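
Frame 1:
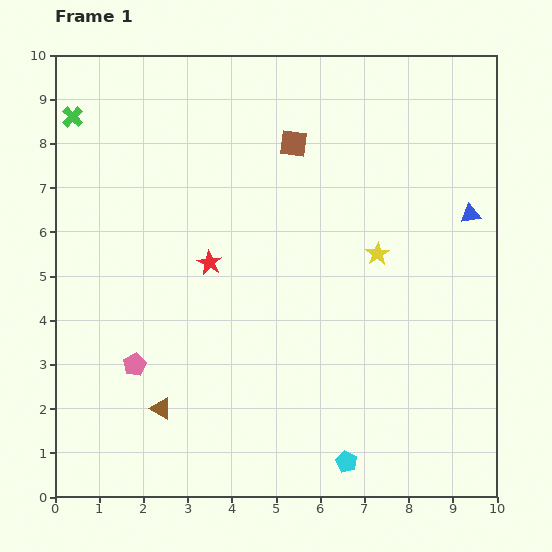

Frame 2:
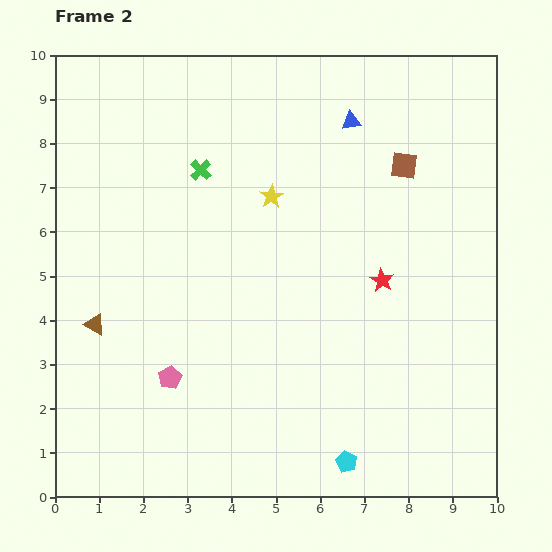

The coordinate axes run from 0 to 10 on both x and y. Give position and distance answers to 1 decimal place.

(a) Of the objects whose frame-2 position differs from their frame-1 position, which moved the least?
the pink pentagon

(moved 0.9)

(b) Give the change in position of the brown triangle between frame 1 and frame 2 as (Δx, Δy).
(-1.5, 1.9)

The brown triangle was at (2.4, 2.0) in frame 1 and (0.9, 3.9) in frame 2.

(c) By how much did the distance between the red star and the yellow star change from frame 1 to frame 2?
-0.7

Distance in frame 1: 3.8. Distance in frame 2: 3.1.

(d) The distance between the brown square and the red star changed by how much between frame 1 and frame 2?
-0.7

Distance in frame 1: 3.3. Distance in frame 2: 2.6.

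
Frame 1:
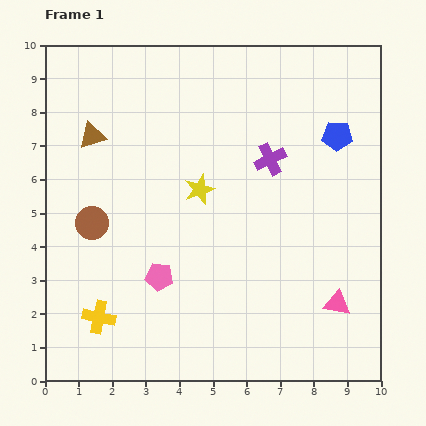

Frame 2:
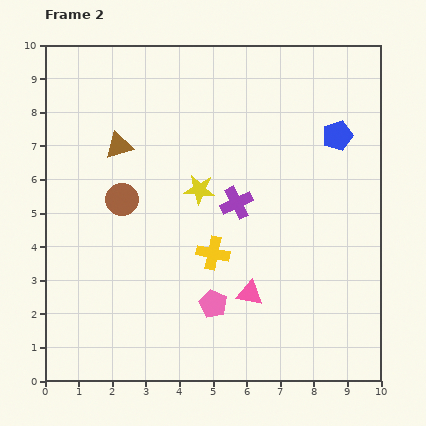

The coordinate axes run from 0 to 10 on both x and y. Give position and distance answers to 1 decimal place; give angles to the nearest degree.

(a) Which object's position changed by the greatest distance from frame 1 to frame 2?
the yellow cross

(moved 3.9; next 2.6)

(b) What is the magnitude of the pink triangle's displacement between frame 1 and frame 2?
2.6

The pink triangle moved from (8.7, 2.3) to (6.1, 2.6), a distance of √(2.6² + 0.3²) ≈ 2.6.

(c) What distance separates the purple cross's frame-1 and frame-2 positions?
1.6

The purple cross moved from (6.7, 6.6) to (5.7, 5.3), a distance of √(1.0² + 1.3²) ≈ 1.6.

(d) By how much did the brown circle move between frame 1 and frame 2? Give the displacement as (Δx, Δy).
(0.9, 0.7)

The brown circle was at (1.4, 4.7) in frame 1 and (2.3, 5.4) in frame 2.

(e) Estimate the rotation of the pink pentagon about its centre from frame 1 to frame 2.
19° clockwise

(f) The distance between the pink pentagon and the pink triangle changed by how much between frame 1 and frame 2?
-4.3

Distance in frame 1: 5.4. Distance in frame 2: 1.1.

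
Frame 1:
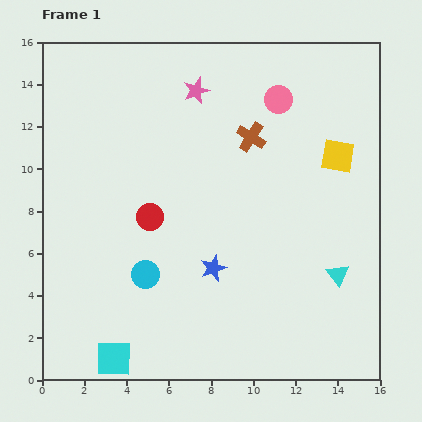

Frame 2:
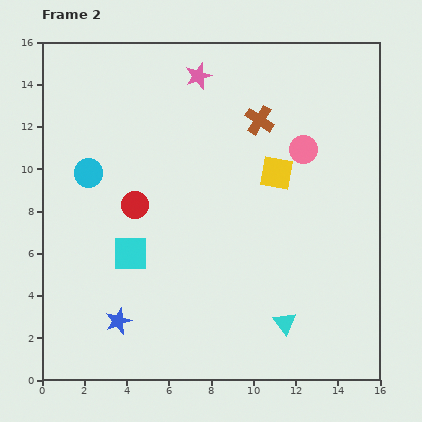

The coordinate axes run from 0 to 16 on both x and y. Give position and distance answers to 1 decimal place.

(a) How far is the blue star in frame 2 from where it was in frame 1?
5.1

The blue star moved from (8.1, 5.3) to (3.6, 2.8), a distance of √(4.5² + 2.5²) ≈ 5.1.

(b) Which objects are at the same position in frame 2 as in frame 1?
none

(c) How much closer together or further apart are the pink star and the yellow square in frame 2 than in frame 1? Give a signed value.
-1.5

Distance in frame 1: 7.4. Distance in frame 2: 5.9.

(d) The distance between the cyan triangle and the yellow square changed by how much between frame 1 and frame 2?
+1.5

Distance in frame 1: 5.6. Distance in frame 2: 7.1.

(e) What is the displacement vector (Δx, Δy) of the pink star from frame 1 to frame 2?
(0.1, 0.7)

The pink star was at (7.3, 13.7) in frame 1 and (7.4, 14.4) in frame 2.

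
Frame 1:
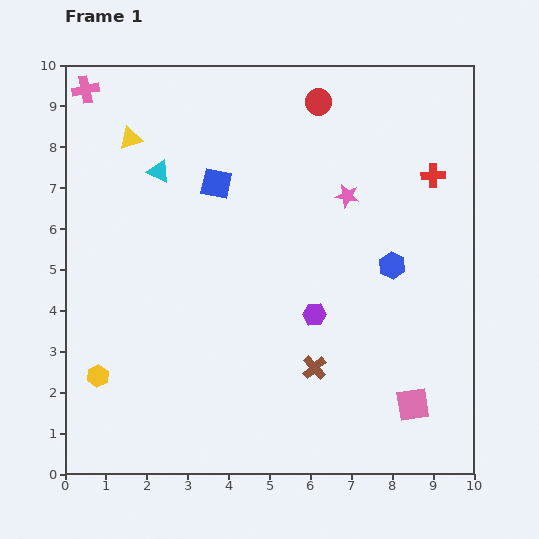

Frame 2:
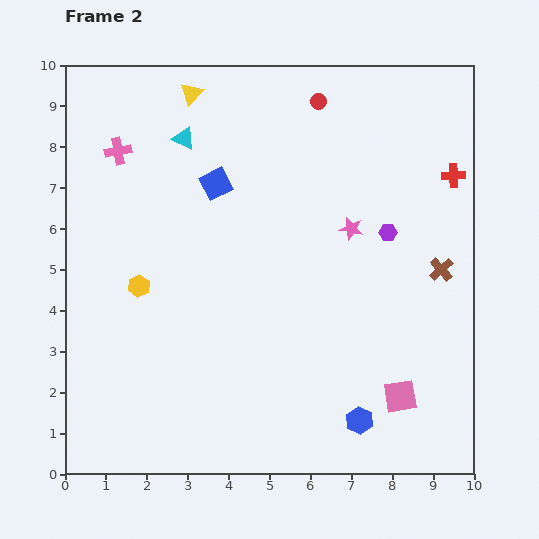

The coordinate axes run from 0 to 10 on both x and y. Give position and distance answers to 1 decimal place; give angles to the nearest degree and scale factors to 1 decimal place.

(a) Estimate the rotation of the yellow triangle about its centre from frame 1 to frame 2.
28° counter-clockwise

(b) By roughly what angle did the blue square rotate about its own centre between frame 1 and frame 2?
40° counter-clockwise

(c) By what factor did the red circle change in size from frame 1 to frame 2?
0.6×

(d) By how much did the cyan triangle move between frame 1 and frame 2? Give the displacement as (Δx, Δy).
(0.6, 0.8)

The cyan triangle was at (2.3, 7.4) in frame 1 and (2.9, 8.2) in frame 2.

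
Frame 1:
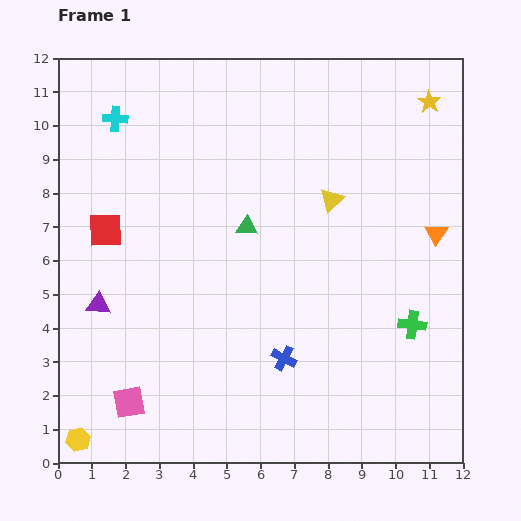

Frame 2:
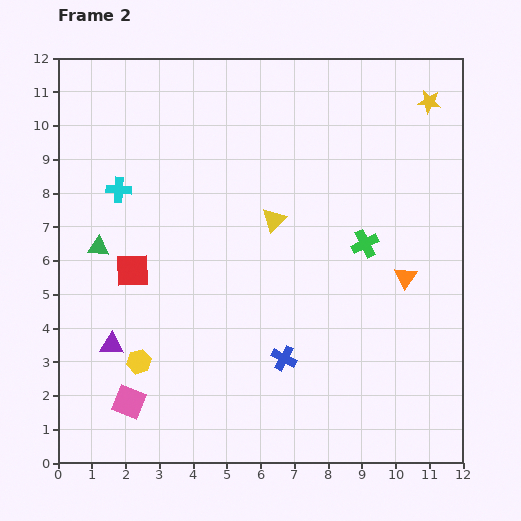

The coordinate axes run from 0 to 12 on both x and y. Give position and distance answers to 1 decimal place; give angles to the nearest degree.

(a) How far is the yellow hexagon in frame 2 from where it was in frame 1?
2.9

The yellow hexagon moved from (0.6, 0.7) to (2.4, 3.0), a distance of √(1.8² + 2.3²) ≈ 2.9.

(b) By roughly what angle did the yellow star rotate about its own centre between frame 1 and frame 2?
24° counter-clockwise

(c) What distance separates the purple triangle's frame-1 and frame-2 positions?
1.3

The purple triangle moved from (1.2, 4.7) to (1.6, 3.5), a distance of √(0.4² + 1.2²) ≈ 1.3.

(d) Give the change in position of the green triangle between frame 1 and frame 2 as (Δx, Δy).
(-4.4, -0.6)

The green triangle was at (5.6, 7.0) in frame 1 and (1.2, 6.4) in frame 2.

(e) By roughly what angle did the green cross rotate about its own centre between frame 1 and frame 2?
34° counter-clockwise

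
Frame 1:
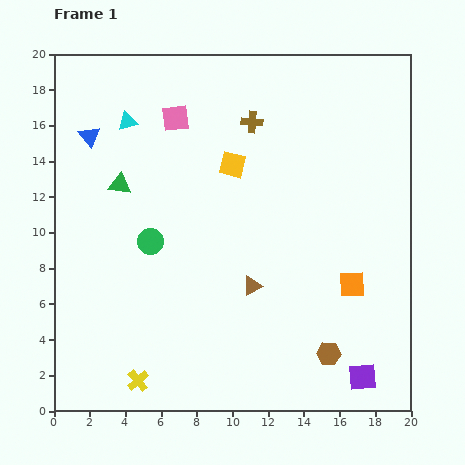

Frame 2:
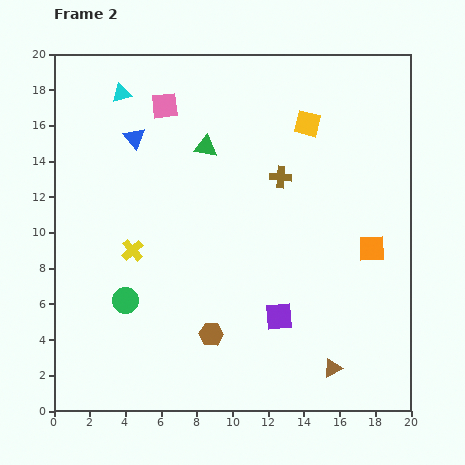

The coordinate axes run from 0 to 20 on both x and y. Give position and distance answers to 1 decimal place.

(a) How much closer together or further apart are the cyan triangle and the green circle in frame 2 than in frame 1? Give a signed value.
+4.8

Distance in frame 1: 6.8. Distance in frame 2: 11.6.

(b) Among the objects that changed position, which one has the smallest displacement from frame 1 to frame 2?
the pink square

(moved 0.9)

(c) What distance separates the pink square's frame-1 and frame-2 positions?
0.9

The pink square moved from (6.8, 16.4) to (6.2, 17.1), a distance of √(0.6² + 0.7²) ≈ 0.9.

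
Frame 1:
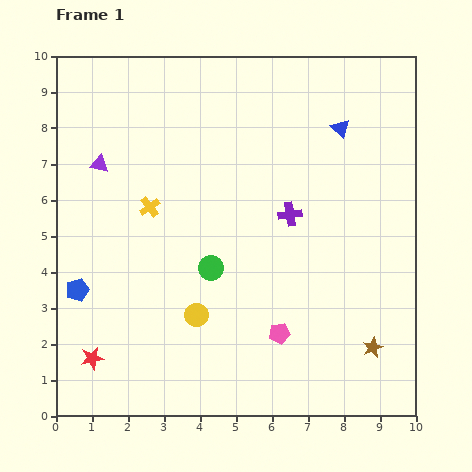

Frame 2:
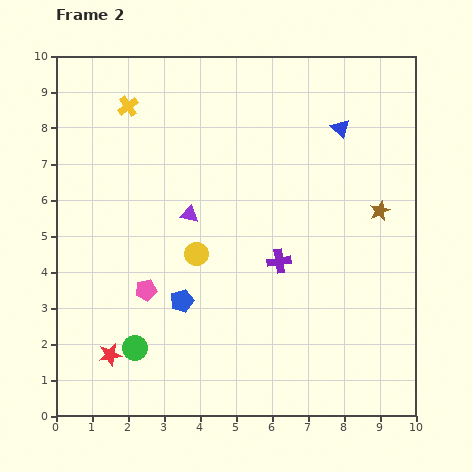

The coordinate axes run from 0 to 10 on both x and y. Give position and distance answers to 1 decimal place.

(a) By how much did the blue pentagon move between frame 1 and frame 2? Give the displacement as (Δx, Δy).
(2.9, -0.3)

The blue pentagon was at (0.6, 3.5) in frame 1 and (3.5, 3.2) in frame 2.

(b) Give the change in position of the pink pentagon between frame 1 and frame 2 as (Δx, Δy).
(-3.7, 1.2)

The pink pentagon was at (6.2, 2.3) in frame 1 and (2.5, 3.5) in frame 2.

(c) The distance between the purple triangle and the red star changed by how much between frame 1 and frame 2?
-0.9

Distance in frame 1: 5.4. Distance in frame 2: 4.5.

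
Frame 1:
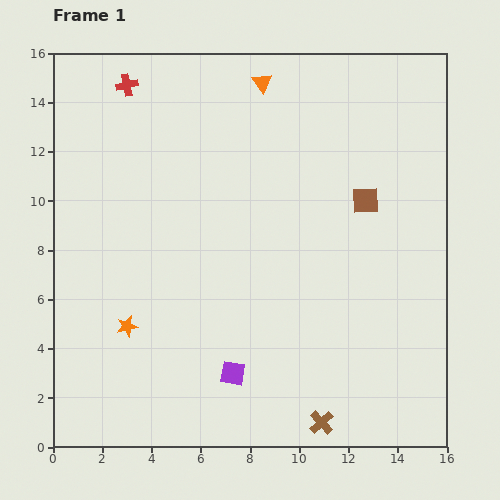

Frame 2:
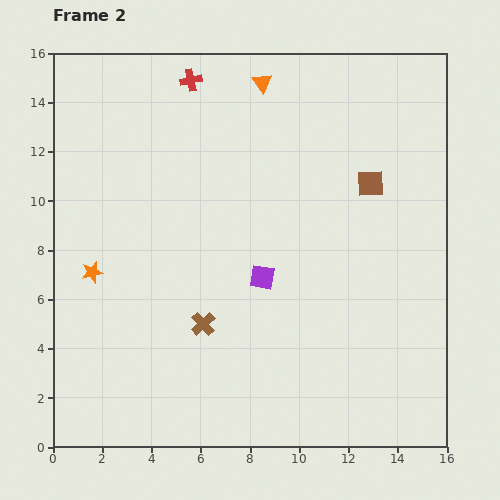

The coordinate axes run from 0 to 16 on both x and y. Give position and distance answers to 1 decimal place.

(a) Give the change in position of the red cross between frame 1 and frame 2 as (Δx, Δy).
(2.6, 0.2)

The red cross was at (3.0, 14.7) in frame 1 and (5.6, 14.9) in frame 2.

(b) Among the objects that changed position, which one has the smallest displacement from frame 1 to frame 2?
the brown square

(moved 0.7)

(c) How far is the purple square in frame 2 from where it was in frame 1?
4.1

The purple square moved from (7.3, 3.0) to (8.5, 6.9), a distance of √(1.2² + 3.9²) ≈ 4.1.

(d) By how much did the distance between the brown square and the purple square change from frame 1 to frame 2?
-3.0

Distance in frame 1: 8.8. Distance in frame 2: 5.8.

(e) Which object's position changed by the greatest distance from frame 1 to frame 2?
the brown cross

(moved 6.2; next 4.1)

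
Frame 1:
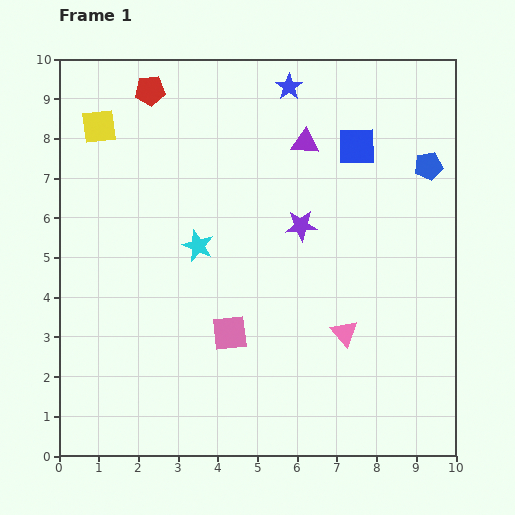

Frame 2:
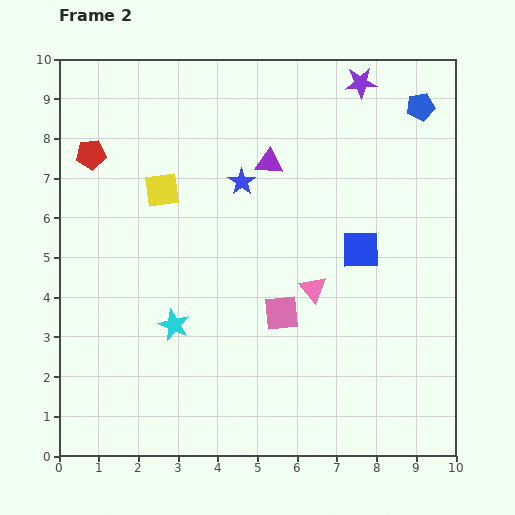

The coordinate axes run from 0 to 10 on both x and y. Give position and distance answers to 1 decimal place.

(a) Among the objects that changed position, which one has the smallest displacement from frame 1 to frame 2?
the purple triangle

(moved 1.0)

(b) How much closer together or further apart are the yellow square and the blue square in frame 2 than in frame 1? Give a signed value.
-1.3

Distance in frame 1: 6.5. Distance in frame 2: 5.2.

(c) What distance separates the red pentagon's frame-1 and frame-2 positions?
2.2

The red pentagon moved from (2.3, 9.2) to (0.8, 7.6), a distance of √(1.5² + 1.6²) ≈ 2.2.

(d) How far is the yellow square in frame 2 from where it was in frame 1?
2.3

The yellow square moved from (1.0, 8.3) to (2.6, 6.7), a distance of √(1.6² + 1.6²) ≈ 2.3.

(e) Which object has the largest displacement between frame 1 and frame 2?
the purple star

(moved 3.9; next 2.7)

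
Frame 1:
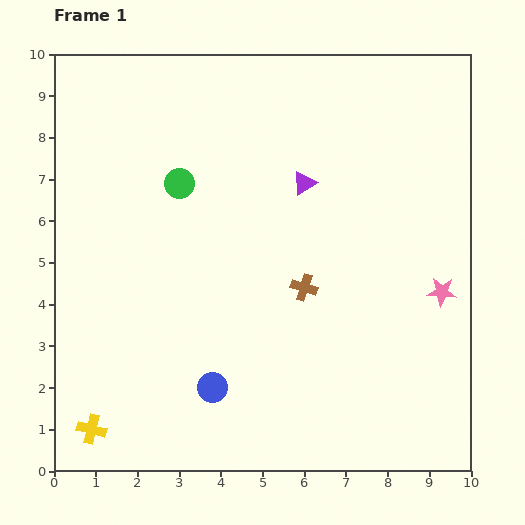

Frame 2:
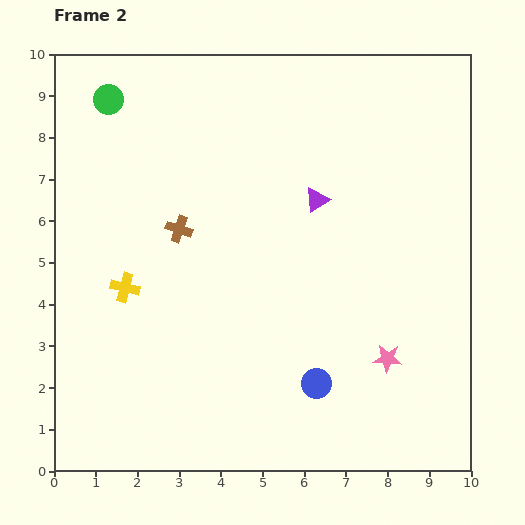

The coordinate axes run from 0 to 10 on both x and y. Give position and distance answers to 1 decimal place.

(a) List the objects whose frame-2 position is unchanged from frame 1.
none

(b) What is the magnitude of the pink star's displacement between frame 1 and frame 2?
2.1

The pink star moved from (9.3, 4.3) to (8.0, 2.7), a distance of √(1.3² + 1.6²) ≈ 2.1.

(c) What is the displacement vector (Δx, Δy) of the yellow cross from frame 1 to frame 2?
(0.8, 3.4)

The yellow cross was at (0.9, 1.0) in frame 1 and (1.7, 4.4) in frame 2.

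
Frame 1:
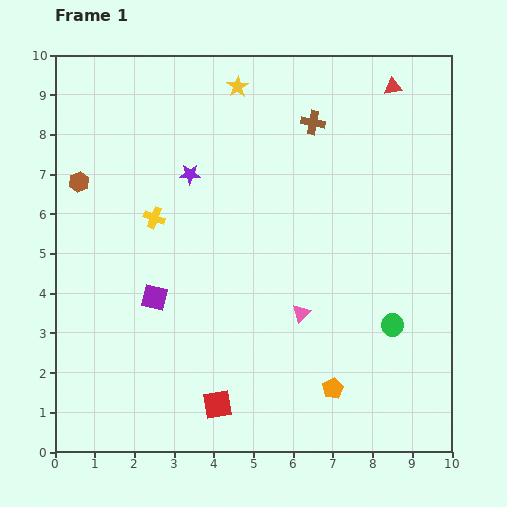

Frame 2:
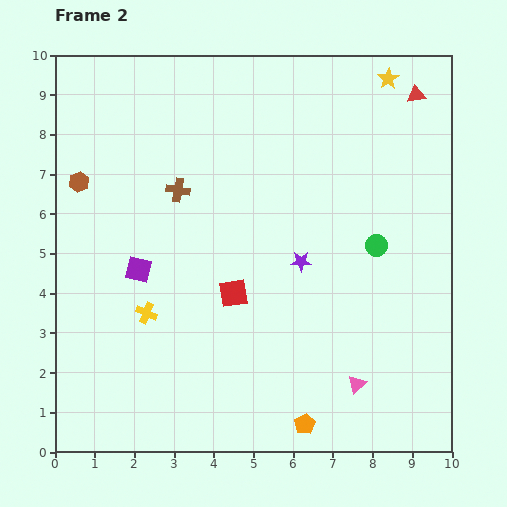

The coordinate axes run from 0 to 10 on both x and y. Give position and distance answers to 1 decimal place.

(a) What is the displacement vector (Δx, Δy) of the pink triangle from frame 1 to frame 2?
(1.4, -1.8)

The pink triangle was at (6.2, 3.5) in frame 1 and (7.6, 1.7) in frame 2.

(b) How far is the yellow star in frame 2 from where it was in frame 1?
3.8

The yellow star moved from (4.6, 9.2) to (8.4, 9.4), a distance of √(3.8² + 0.2²) ≈ 3.8.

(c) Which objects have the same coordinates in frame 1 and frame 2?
the brown hexagon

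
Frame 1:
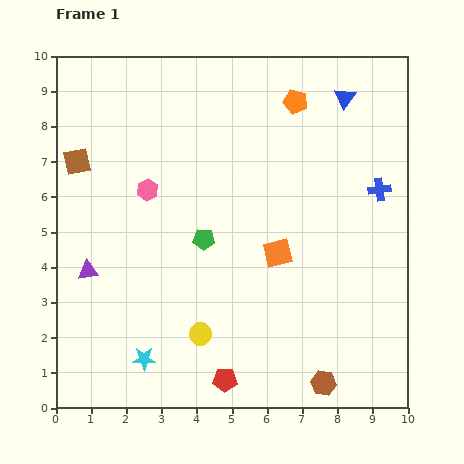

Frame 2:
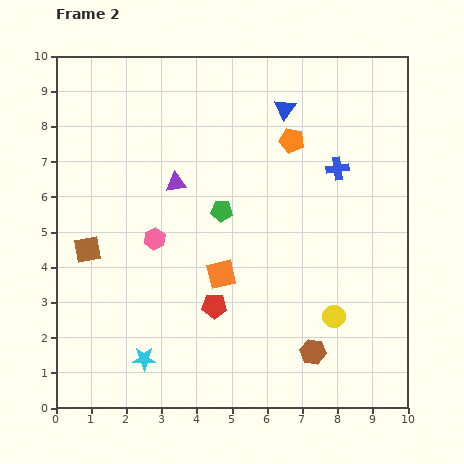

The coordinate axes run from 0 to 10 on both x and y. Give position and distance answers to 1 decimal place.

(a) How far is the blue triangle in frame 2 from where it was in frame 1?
1.7

The blue triangle moved from (8.2, 8.8) to (6.5, 8.5), a distance of √(1.7² + 0.3²) ≈ 1.7.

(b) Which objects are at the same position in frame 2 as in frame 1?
the cyan star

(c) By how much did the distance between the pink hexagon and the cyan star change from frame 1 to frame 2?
-1.4

Distance in frame 1: 4.8. Distance in frame 2: 3.4.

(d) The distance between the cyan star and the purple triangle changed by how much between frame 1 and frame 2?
+2.1

Distance in frame 1: 3.0. Distance in frame 2: 5.1.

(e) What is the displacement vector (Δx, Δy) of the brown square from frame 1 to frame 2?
(0.3, -2.5)

The brown square was at (0.6, 7.0) in frame 1 and (0.9, 4.5) in frame 2.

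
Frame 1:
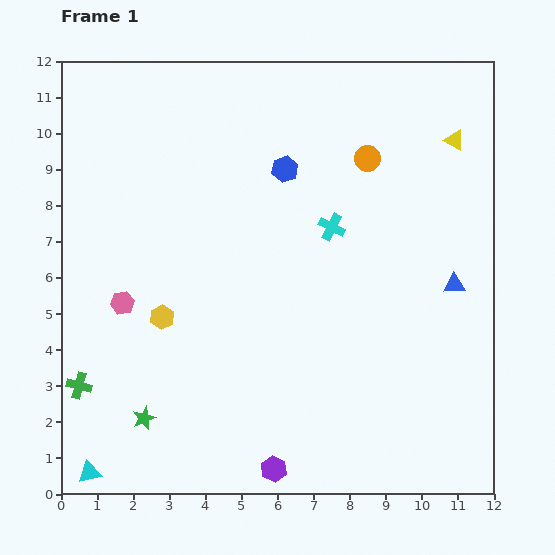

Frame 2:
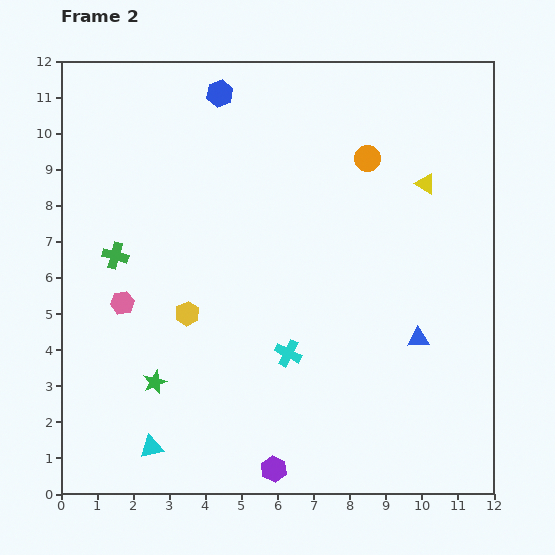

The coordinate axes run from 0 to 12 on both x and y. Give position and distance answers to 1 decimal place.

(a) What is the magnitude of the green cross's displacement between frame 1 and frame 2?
3.7

The green cross moved from (0.5, 3.0) to (1.5, 6.6), a distance of √(1.0² + 3.6²) ≈ 3.7.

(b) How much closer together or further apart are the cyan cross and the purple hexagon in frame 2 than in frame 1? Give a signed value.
-3.7

Distance in frame 1: 6.9. Distance in frame 2: 3.2.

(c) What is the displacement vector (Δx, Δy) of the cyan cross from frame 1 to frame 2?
(-1.2, -3.5)

The cyan cross was at (7.5, 7.4) in frame 1 and (6.3, 3.9) in frame 2.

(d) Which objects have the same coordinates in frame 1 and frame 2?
the orange circle, the purple hexagon, the pink hexagon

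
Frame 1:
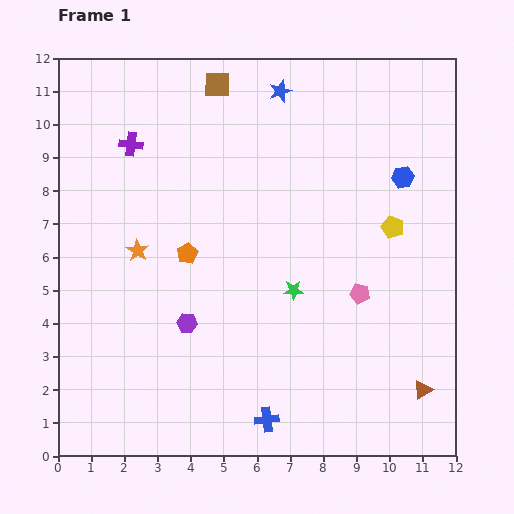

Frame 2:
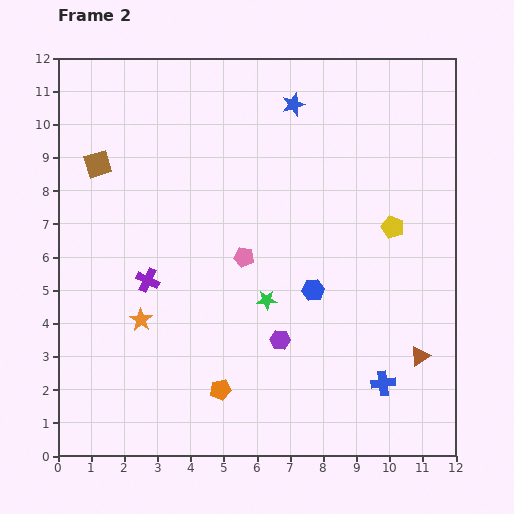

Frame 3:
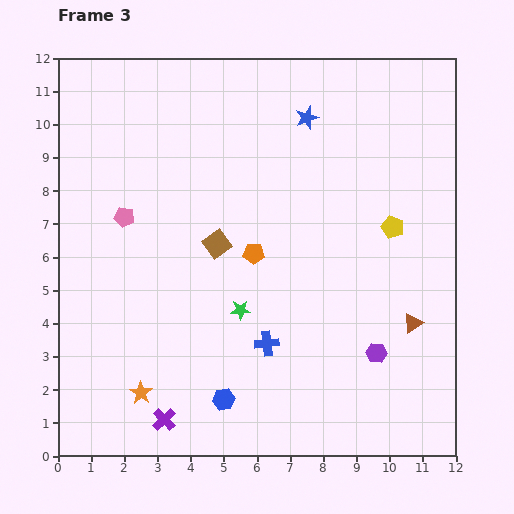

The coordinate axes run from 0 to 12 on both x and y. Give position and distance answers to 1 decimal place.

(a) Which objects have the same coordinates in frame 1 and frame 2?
the yellow pentagon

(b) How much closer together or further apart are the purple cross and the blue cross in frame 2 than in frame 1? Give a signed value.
-1.6

Distance in frame 1: 9.3. Distance in frame 2: 7.7.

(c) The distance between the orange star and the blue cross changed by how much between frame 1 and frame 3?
-2.3

Distance in frame 1: 6.4. Distance in frame 3: 4.1.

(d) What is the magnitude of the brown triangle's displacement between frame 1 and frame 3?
2.0

The brown triangle moved from (11.0, 2.0) to (10.7, 4.0), a distance of √(0.3² + 2.0²) ≈ 2.0.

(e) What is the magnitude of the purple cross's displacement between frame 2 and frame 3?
4.2

The purple cross moved from (2.7, 5.3) to (3.2, 1.1), a distance of √(0.5² + 4.2²) ≈ 4.2.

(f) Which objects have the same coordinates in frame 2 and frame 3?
the yellow pentagon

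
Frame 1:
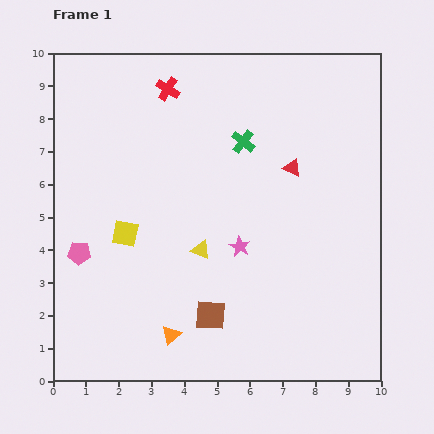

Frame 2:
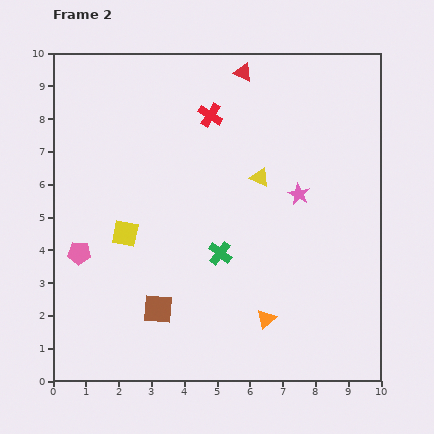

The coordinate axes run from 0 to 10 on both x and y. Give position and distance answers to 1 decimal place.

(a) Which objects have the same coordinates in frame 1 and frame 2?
the yellow square, the pink pentagon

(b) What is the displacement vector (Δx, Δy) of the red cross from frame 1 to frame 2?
(1.3, -0.8)

The red cross was at (3.5, 8.9) in frame 1 and (4.8, 8.1) in frame 2.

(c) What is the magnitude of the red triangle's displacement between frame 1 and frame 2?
3.3

The red triangle moved from (7.3, 6.5) to (5.8, 9.4), a distance of √(1.5² + 2.9²) ≈ 3.3.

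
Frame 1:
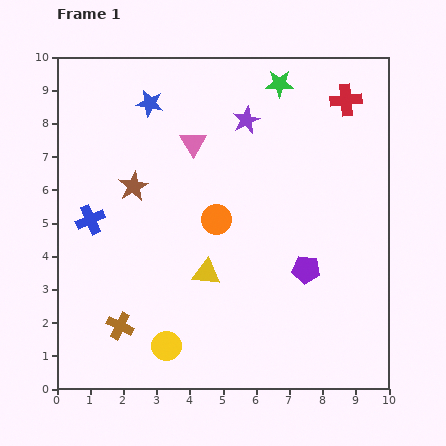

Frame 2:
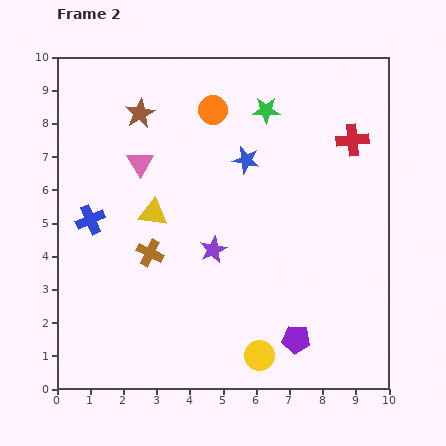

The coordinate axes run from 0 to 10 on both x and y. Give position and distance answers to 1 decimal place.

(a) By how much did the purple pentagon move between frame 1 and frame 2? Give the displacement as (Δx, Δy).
(-0.3, -2.1)

The purple pentagon was at (7.5, 3.6) in frame 1 and (7.2, 1.5) in frame 2.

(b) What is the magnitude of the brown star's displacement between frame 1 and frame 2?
2.2

The brown star moved from (2.3, 6.1) to (2.5, 8.3), a distance of √(0.2² + 2.2²) ≈ 2.2.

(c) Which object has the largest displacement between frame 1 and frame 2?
the purple star

(moved 4.0; next 3.4)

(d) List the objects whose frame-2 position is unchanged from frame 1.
the blue cross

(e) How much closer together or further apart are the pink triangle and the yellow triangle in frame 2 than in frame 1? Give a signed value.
-2.3

Distance in frame 1: 3.9. Distance in frame 2: 1.6.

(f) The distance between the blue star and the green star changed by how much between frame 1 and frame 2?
-2.3

Distance in frame 1: 3.9. Distance in frame 2: 1.6.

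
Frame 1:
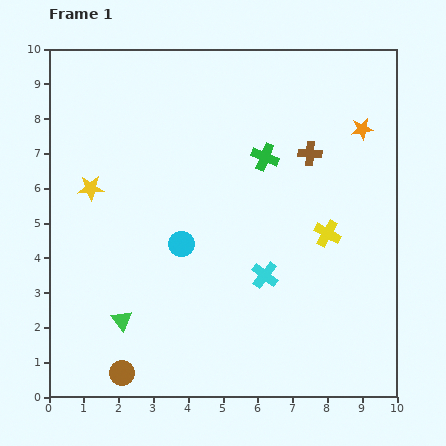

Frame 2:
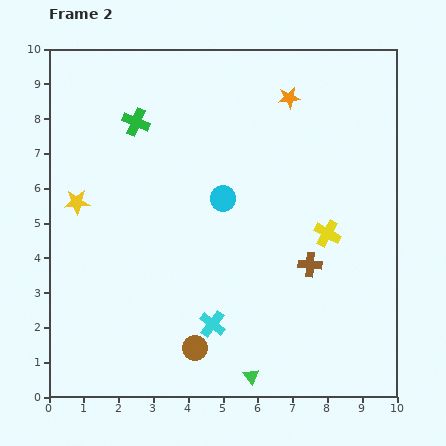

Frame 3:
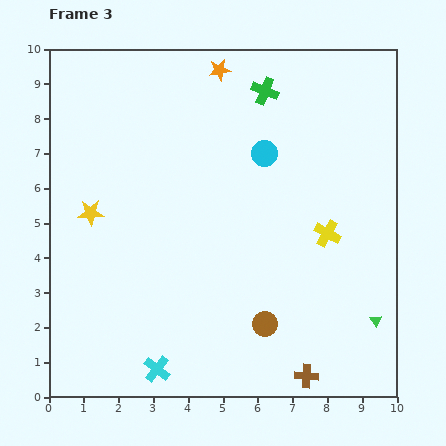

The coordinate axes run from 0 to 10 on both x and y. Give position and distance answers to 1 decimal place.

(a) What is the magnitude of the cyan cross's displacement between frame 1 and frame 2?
2.1

The cyan cross moved from (6.2, 3.5) to (4.7, 2.1), a distance of √(1.5² + 1.4²) ≈ 2.1.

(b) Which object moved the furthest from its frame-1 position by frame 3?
the green triangle

(moved 7.3; next 6.4)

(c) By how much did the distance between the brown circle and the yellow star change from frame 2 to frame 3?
+0.5

Distance in frame 2: 5.4. Distance in frame 3: 5.9.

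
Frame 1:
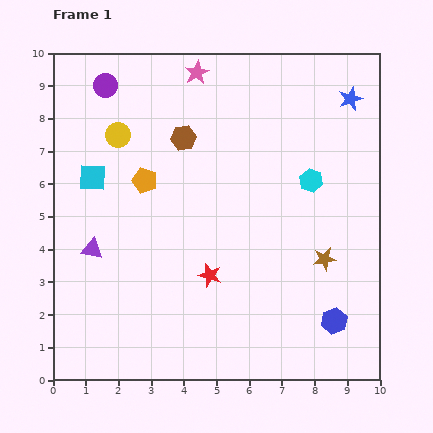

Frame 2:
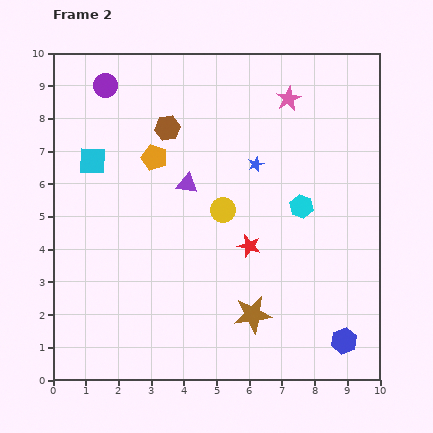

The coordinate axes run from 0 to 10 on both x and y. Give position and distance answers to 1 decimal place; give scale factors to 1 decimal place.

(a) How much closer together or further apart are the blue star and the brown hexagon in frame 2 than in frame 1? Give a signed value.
-2.3

Distance in frame 1: 5.2. Distance in frame 2: 2.9.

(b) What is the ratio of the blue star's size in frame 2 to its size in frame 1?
0.7×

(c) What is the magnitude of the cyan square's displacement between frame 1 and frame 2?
0.5

The cyan square moved from (1.2, 6.2) to (1.2, 6.7), a distance of √(0.0² + 0.5²) ≈ 0.5.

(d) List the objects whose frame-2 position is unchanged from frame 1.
the purple circle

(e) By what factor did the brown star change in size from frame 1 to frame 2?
1.6×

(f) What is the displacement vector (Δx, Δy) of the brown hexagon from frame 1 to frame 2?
(-0.5, 0.3)

The brown hexagon was at (4.0, 7.4) in frame 1 and (3.5, 7.7) in frame 2.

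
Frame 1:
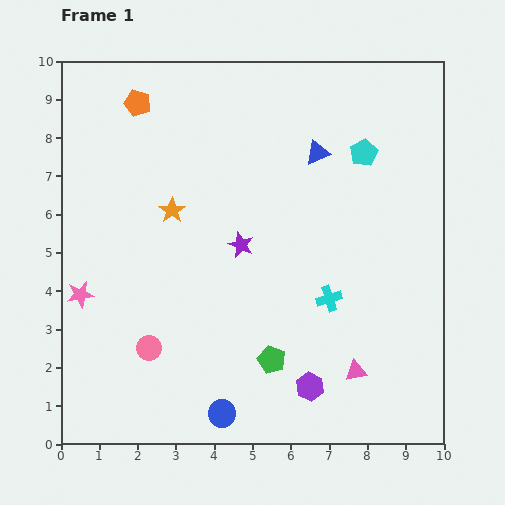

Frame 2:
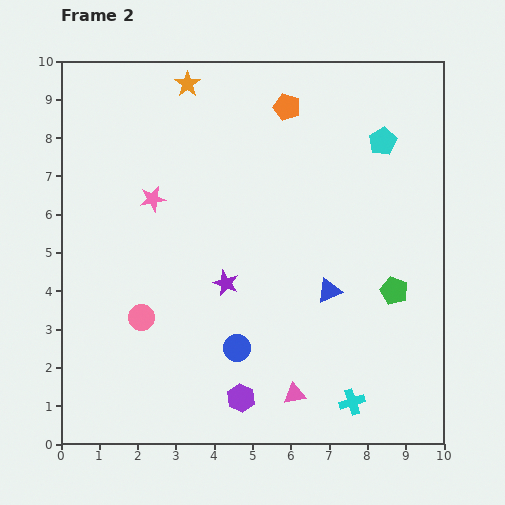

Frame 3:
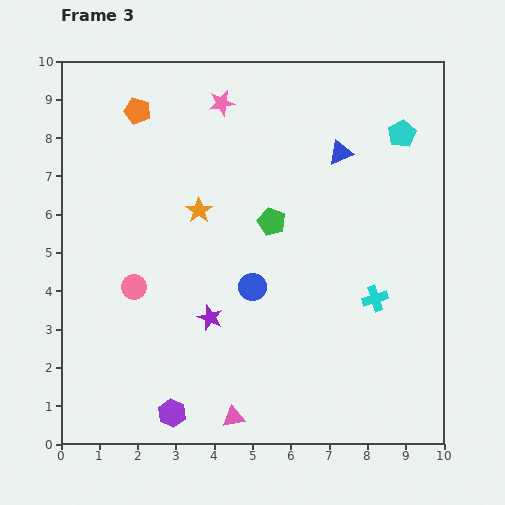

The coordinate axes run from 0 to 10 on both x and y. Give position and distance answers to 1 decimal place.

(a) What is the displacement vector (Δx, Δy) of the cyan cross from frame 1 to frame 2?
(0.6, -2.7)

The cyan cross was at (7.0, 3.8) in frame 1 and (7.6, 1.1) in frame 2.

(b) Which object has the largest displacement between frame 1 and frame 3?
the pink star

(moved 6.2; next 3.7)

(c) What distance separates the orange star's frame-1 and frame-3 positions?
0.7

The orange star moved from (2.9, 6.1) to (3.6, 6.1), a distance of √(0.7² + 0.0²) ≈ 0.7.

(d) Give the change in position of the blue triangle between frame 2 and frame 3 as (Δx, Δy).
(0.3, 3.6)

The blue triangle was at (7.0, 4.0) in frame 2 and (7.3, 7.6) in frame 3.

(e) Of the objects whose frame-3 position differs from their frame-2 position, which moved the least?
the cyan pentagon

(moved 0.5)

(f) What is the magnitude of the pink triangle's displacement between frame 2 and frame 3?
1.7

The pink triangle moved from (6.1, 1.3) to (4.5, 0.7), a distance of √(1.6² + 0.6²) ≈ 1.7.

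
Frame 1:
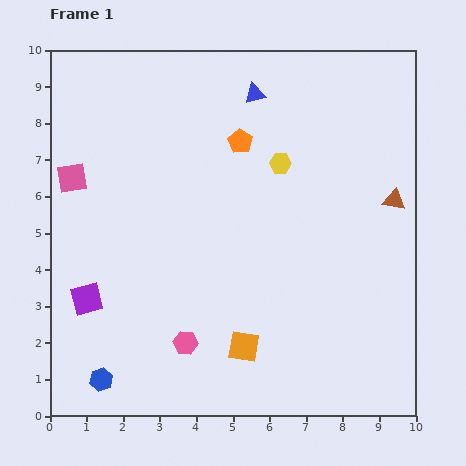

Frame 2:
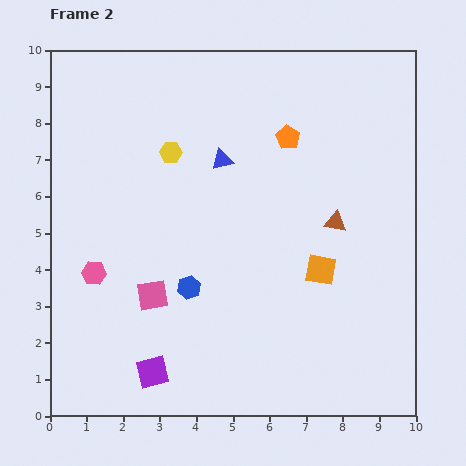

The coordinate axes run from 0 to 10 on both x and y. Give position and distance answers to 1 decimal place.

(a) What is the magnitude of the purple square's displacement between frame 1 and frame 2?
2.7

The purple square moved from (1.0, 3.2) to (2.8, 1.2), a distance of √(1.8² + 2.0²) ≈ 2.7.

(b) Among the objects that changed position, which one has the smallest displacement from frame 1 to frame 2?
the orange pentagon

(moved 1.3)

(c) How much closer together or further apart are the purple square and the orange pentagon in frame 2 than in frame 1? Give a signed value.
+1.4

Distance in frame 1: 6.0. Distance in frame 2: 7.4.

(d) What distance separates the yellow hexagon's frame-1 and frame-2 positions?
3.0

The yellow hexagon moved from (6.3, 6.9) to (3.3, 7.2), a distance of √(3.0² + 0.3²) ≈ 3.0.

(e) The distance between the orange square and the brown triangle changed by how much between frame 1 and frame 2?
-4.3

Distance in frame 1: 5.7. Distance in frame 2: 1.4.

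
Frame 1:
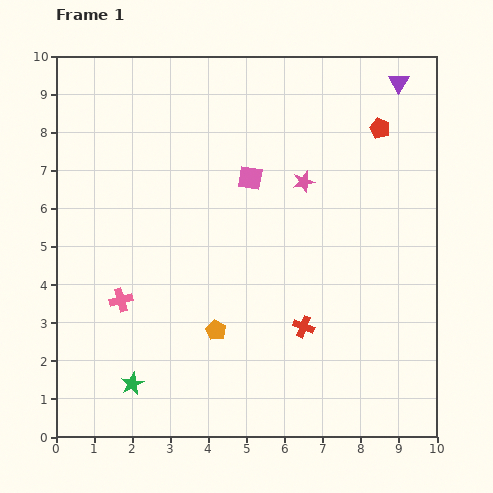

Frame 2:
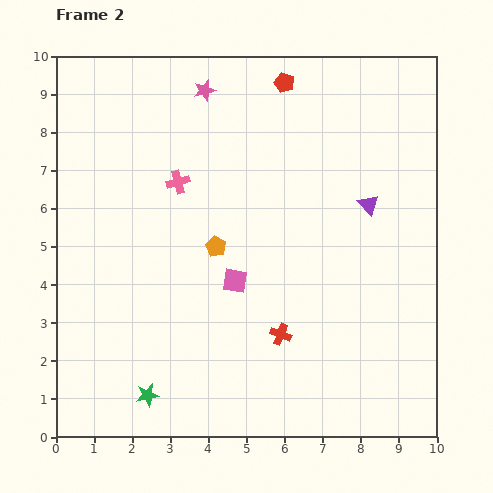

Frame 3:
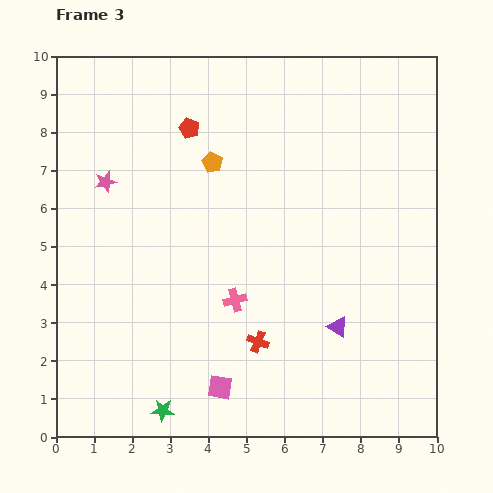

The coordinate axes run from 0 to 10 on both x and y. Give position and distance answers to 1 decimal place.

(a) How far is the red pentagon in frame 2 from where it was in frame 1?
2.8

The red pentagon moved from (8.5, 8.1) to (6.0, 9.3), a distance of √(2.5² + 1.2²) ≈ 2.8.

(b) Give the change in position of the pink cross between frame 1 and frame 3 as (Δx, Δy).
(3.0, 0.0)

The pink cross was at (1.7, 3.6) in frame 1 and (4.7, 3.6) in frame 3.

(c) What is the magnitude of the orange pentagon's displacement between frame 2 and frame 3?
2.2

The orange pentagon moved from (4.2, 5.0) to (4.1, 7.2), a distance of √(0.1² + 2.2²) ≈ 2.2.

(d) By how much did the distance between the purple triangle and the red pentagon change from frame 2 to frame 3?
+2.6

Distance in frame 2: 3.9. Distance in frame 3: 6.5.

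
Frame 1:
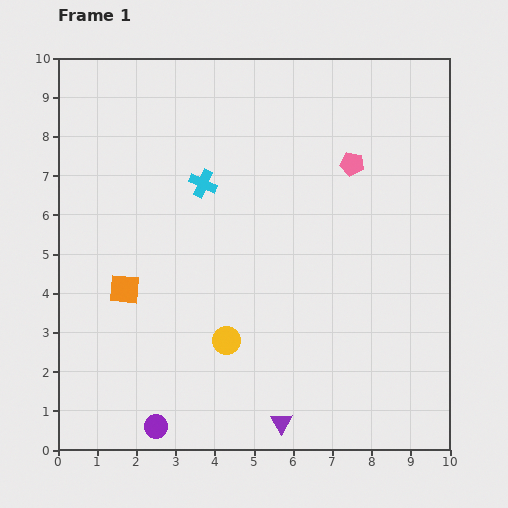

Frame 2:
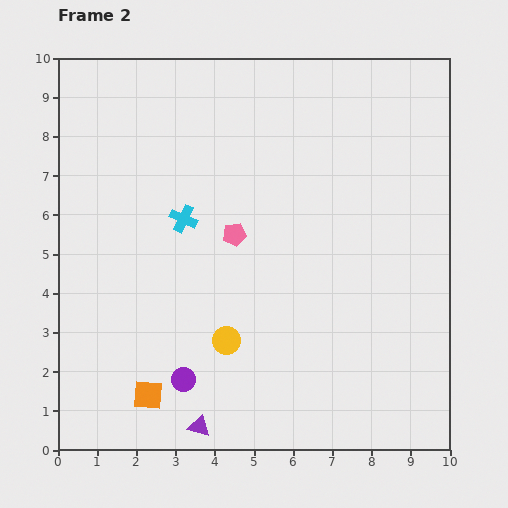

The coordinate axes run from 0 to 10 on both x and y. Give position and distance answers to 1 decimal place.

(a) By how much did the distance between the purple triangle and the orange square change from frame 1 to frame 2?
-3.7

Distance in frame 1: 5.2. Distance in frame 2: 1.5.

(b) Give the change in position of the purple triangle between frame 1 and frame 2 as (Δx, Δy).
(-2.1, -0.1)

The purple triangle was at (5.7, 0.7) in frame 1 and (3.6, 0.6) in frame 2.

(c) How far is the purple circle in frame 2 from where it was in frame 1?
1.4

The purple circle moved from (2.5, 0.6) to (3.2, 1.8), a distance of √(0.7² + 1.2²) ≈ 1.4.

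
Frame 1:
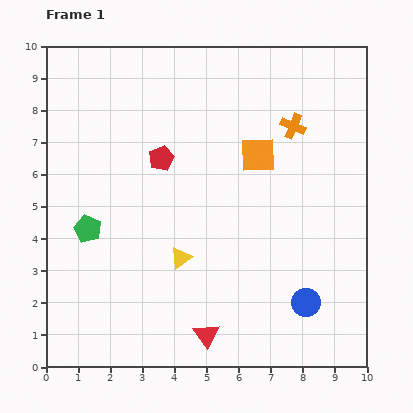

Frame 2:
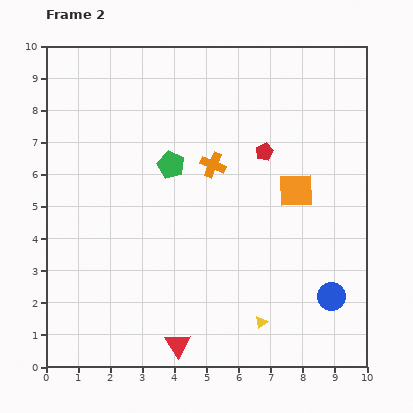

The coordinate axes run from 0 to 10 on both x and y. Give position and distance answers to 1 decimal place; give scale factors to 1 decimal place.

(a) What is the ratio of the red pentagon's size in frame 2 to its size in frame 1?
0.7×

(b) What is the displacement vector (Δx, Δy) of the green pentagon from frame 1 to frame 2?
(2.6, 2.0)

The green pentagon was at (1.3, 4.3) in frame 1 and (3.9, 6.3) in frame 2.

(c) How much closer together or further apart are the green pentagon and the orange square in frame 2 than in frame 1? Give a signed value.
-1.8

Distance in frame 1: 5.8. Distance in frame 2: 4.0.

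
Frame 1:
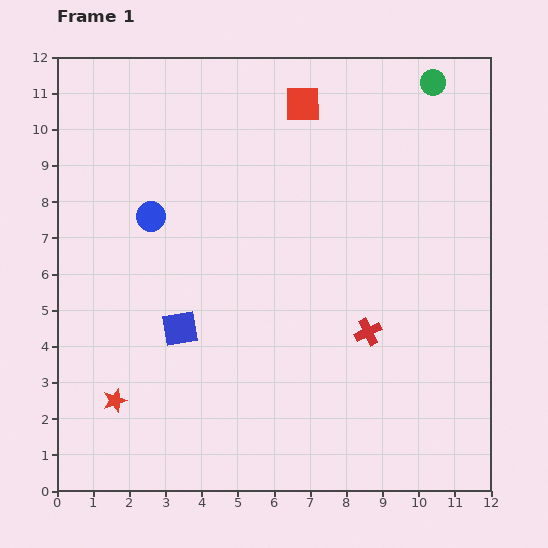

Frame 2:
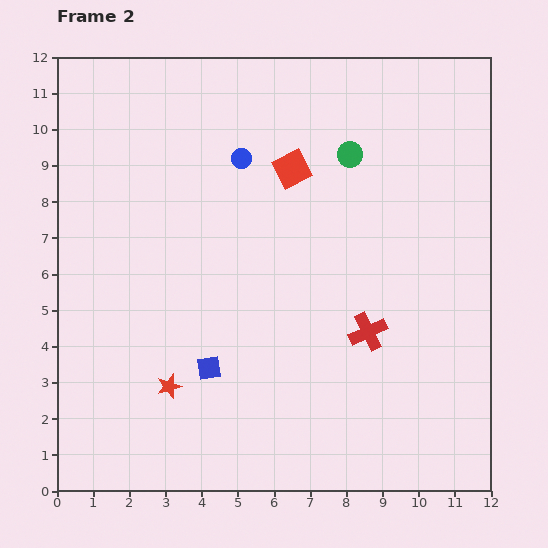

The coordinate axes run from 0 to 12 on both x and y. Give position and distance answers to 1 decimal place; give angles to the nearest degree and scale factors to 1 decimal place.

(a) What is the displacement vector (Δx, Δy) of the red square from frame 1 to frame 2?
(-0.3, -1.8)

The red square was at (6.8, 10.7) in frame 1 and (6.5, 8.9) in frame 2.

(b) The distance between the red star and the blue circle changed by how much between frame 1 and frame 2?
+1.4

Distance in frame 1: 5.2. Distance in frame 2: 6.6.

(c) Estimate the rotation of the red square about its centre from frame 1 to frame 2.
27° counter-clockwise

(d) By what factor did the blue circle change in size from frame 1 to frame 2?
0.7×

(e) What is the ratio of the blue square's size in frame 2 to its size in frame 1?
0.7×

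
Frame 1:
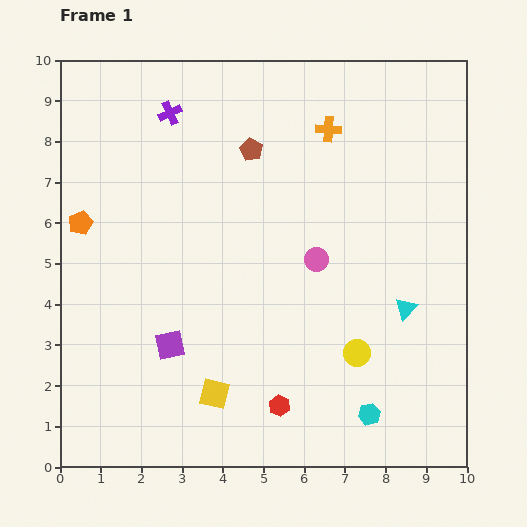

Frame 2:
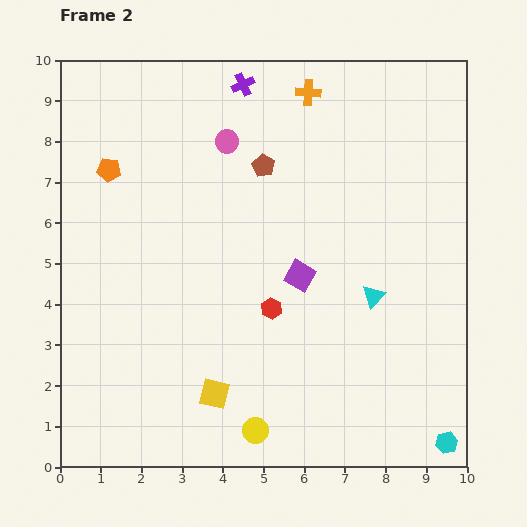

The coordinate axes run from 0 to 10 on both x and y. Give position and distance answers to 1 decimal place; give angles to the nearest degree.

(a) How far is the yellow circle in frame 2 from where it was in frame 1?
3.1

The yellow circle moved from (7.3, 2.8) to (4.8, 0.9), a distance of √(2.5² + 1.9²) ≈ 3.1.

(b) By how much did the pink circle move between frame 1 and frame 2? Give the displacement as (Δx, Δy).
(-2.2, 2.9)

The pink circle was at (6.3, 5.1) in frame 1 and (4.1, 8.0) in frame 2.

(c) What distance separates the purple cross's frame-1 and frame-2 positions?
1.9

The purple cross moved from (2.7, 8.7) to (4.5, 9.4), a distance of √(1.8² + 0.7²) ≈ 1.9.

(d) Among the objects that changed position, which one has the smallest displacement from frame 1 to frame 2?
the brown pentagon

(moved 0.5)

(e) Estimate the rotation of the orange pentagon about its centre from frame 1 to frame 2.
29° clockwise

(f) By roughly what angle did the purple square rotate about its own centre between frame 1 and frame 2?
40° clockwise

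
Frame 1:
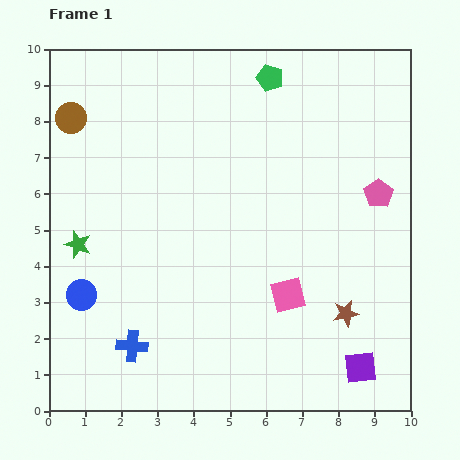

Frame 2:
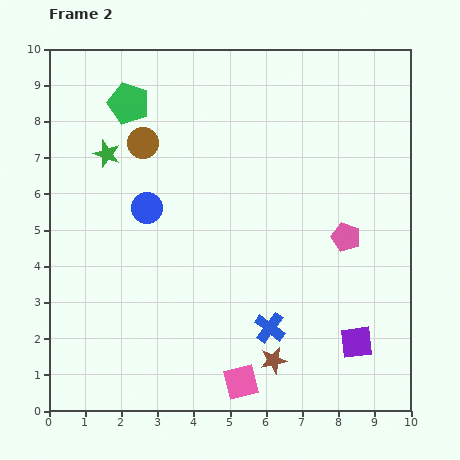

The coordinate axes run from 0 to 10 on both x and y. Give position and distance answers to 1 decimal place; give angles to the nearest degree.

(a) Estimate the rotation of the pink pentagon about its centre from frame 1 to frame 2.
19° counter-clockwise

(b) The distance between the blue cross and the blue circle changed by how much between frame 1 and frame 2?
+2.7

Distance in frame 1: 2.0. Distance in frame 2: 4.7.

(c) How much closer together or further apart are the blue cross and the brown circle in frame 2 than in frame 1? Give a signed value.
-0.3

Distance in frame 1: 6.5. Distance in frame 2: 6.2.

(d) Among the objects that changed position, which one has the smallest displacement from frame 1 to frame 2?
the purple square

(moved 0.7)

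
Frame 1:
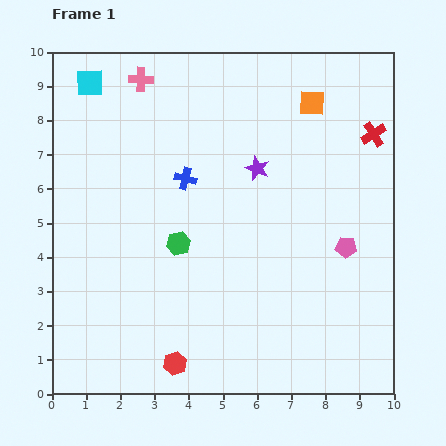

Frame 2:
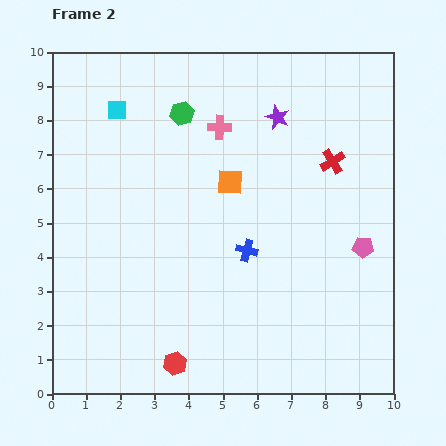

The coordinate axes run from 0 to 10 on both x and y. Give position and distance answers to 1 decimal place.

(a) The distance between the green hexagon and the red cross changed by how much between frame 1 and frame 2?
-1.9

Distance in frame 1: 6.5. Distance in frame 2: 4.6.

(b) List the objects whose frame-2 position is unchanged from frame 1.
the red hexagon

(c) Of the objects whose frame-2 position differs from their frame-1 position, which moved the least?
the pink pentagon

(moved 0.5)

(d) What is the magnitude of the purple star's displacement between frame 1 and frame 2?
1.6

The purple star moved from (6.0, 6.6) to (6.6, 8.1), a distance of √(0.6² + 1.5²) ≈ 1.6.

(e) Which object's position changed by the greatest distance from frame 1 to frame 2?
the green hexagon

(moved 3.8; next 3.3)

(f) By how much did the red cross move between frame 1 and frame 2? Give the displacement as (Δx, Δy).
(-1.2, -0.8)

The red cross was at (9.4, 7.6) in frame 1 and (8.2, 6.8) in frame 2.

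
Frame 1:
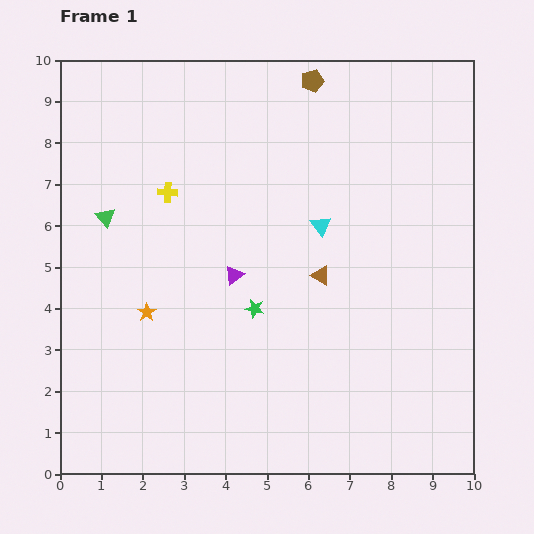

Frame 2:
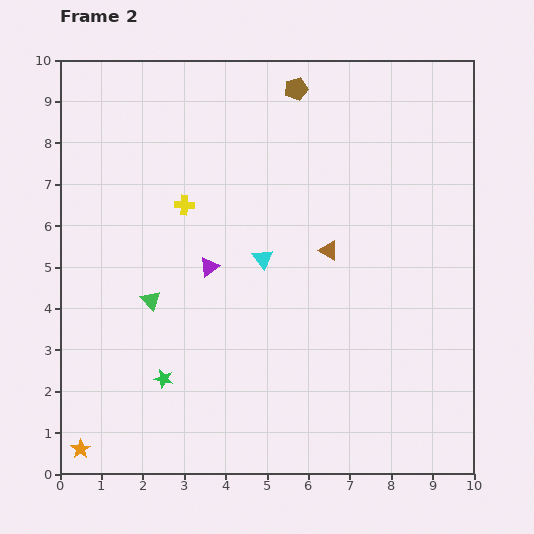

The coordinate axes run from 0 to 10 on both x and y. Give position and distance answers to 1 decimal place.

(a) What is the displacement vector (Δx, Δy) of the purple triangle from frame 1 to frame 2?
(-0.6, 0.2)

The purple triangle was at (4.2, 4.8) in frame 1 and (3.6, 5.0) in frame 2.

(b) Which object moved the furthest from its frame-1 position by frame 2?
the orange star

(moved 3.7; next 2.8)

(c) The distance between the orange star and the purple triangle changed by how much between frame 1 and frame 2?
+3.1

Distance in frame 1: 2.3. Distance in frame 2: 5.4.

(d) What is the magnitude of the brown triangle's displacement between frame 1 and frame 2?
0.6

The brown triangle moved from (6.3, 4.8) to (6.5, 5.4), a distance of √(0.2² + 0.6²) ≈ 0.6.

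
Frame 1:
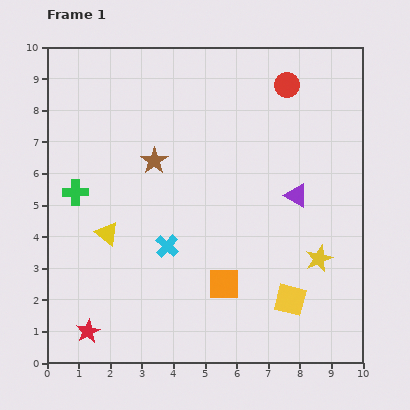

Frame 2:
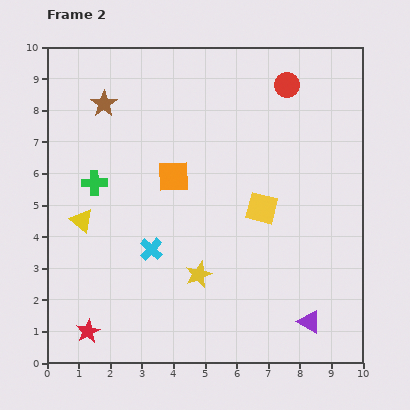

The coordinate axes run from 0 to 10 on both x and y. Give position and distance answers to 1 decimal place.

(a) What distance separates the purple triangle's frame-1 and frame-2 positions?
4.0

The purple triangle moved from (7.9, 5.3) to (8.3, 1.3), a distance of √(0.4² + 4.0²) ≈ 4.0.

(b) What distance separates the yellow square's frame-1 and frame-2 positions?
3.0

The yellow square moved from (7.7, 2.0) to (6.8, 4.9), a distance of √(0.9² + 2.9²) ≈ 3.0.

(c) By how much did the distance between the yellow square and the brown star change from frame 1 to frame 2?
-0.2

Distance in frame 1: 6.2. Distance in frame 2: 6.0.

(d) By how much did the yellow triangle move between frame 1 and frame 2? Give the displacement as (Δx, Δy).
(-0.8, 0.4)

The yellow triangle was at (1.9, 4.1) in frame 1 and (1.1, 4.5) in frame 2.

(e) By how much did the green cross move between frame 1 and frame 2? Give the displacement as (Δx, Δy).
(0.6, 0.3)

The green cross was at (0.9, 5.4) in frame 1 and (1.5, 5.7) in frame 2.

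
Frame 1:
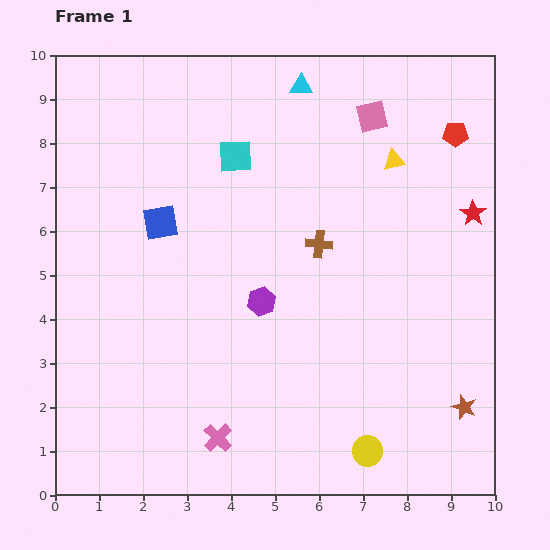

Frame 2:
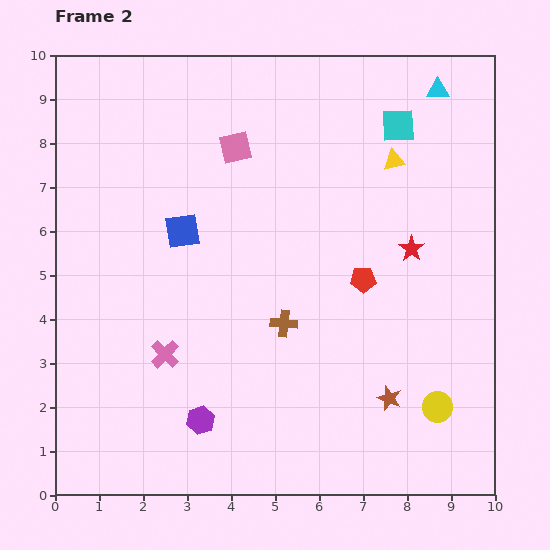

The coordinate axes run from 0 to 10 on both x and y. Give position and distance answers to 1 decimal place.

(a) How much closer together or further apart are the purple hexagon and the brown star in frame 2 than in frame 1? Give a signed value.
-0.9

Distance in frame 1: 5.2. Distance in frame 2: 4.3.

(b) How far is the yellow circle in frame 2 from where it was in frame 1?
1.9

The yellow circle moved from (7.1, 1.0) to (8.7, 2.0), a distance of √(1.6² + 1.0²) ≈ 1.9.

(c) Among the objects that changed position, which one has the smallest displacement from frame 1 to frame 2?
the blue square

(moved 0.5)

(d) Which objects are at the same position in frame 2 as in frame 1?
the yellow triangle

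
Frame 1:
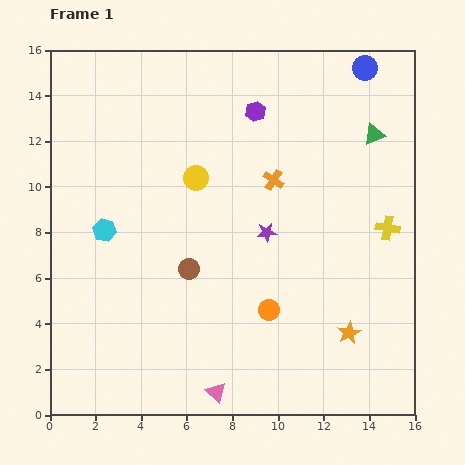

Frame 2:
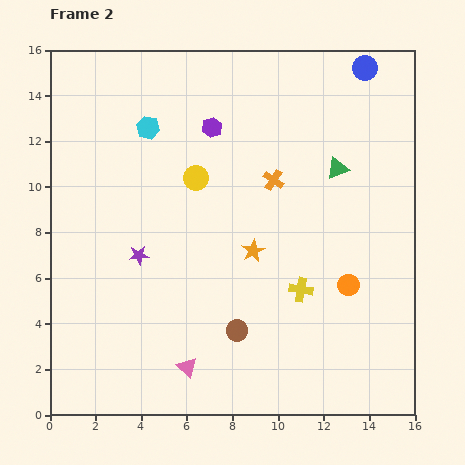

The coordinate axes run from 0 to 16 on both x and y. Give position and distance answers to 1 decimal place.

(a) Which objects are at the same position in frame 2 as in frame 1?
the yellow circle, the orange cross, the blue circle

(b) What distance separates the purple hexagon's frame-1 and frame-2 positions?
2.0

The purple hexagon moved from (9.0, 13.3) to (7.1, 12.6), a distance of √(1.9² + 0.7²) ≈ 2.0.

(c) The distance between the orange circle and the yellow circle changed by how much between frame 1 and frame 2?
+1.6

Distance in frame 1: 6.6. Distance in frame 2: 8.2.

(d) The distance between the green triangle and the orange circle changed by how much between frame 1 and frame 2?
-3.9

Distance in frame 1: 9.0. Distance in frame 2: 5.1.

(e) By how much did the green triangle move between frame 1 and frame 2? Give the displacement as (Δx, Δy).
(-1.6, -1.5)

The green triangle was at (14.2, 12.3) in frame 1 and (12.6, 10.8) in frame 2.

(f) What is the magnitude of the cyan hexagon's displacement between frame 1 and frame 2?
4.9

The cyan hexagon moved from (2.4, 8.1) to (4.3, 12.6), a distance of √(1.9² + 4.5²) ≈ 4.9.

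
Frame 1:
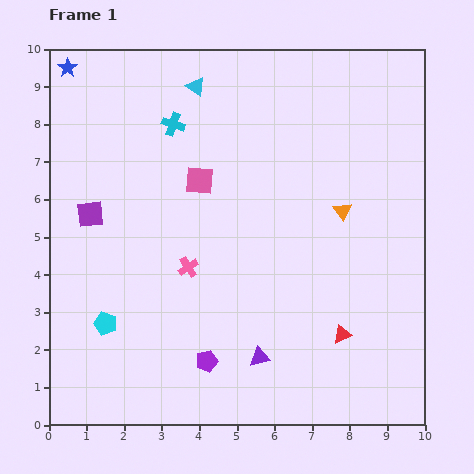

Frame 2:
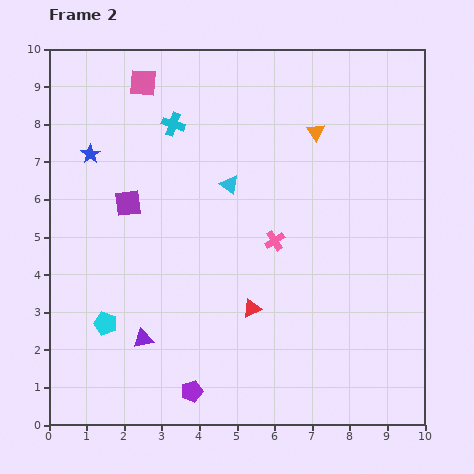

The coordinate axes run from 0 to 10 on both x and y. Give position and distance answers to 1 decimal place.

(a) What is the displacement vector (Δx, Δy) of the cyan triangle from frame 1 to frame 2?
(0.9, -2.6)

The cyan triangle was at (3.9, 9.0) in frame 1 and (4.8, 6.4) in frame 2.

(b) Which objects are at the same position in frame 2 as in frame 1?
the cyan cross, the cyan pentagon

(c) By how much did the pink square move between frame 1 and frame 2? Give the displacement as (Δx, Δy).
(-1.5, 2.6)

The pink square was at (4.0, 6.5) in frame 1 and (2.5, 9.1) in frame 2.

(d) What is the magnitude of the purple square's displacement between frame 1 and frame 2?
1.0

The purple square moved from (1.1, 5.6) to (2.1, 5.9), a distance of √(1.0² + 0.3²) ≈ 1.0.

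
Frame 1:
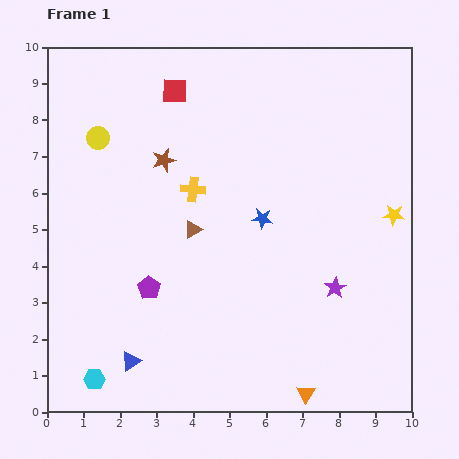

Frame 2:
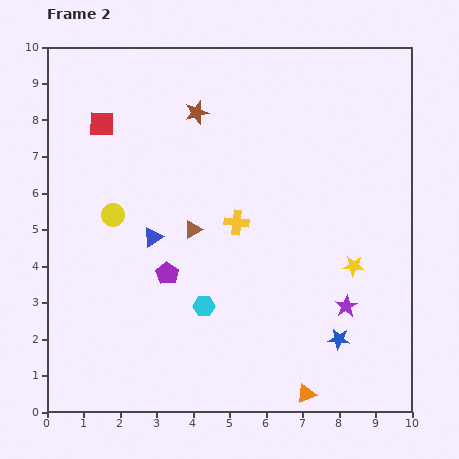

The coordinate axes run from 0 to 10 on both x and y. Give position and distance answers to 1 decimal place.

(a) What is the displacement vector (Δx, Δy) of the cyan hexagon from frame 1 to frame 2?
(3.0, 2.0)

The cyan hexagon was at (1.3, 0.9) in frame 1 and (4.3, 2.9) in frame 2.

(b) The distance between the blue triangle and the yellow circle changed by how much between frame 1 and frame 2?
-4.9

Distance in frame 1: 6.2. Distance in frame 2: 1.3.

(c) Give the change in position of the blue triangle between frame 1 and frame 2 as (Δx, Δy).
(0.6, 3.4)

The blue triangle was at (2.3, 1.4) in frame 1 and (2.9, 4.8) in frame 2.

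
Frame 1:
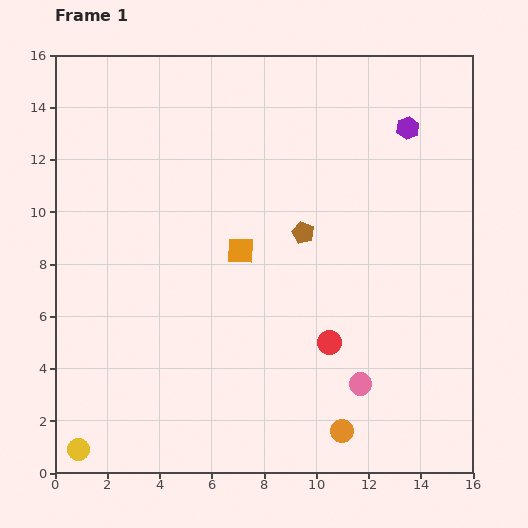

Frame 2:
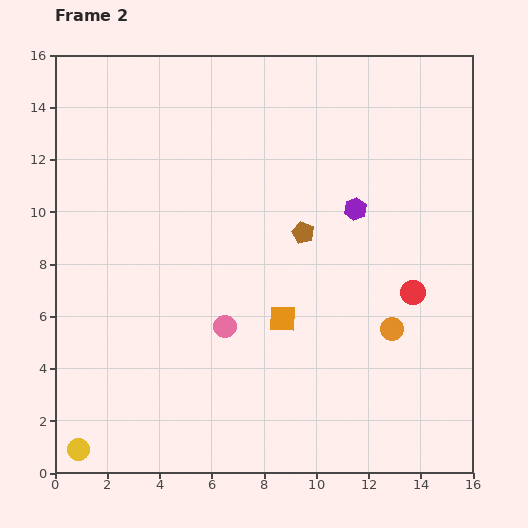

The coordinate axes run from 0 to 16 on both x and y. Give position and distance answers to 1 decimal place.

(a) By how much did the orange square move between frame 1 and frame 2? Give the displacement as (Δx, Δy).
(1.6, -2.6)

The orange square was at (7.1, 8.5) in frame 1 and (8.7, 5.9) in frame 2.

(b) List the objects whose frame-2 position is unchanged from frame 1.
the yellow circle, the brown pentagon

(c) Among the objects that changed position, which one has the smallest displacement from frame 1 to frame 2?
the orange square

(moved 3.1)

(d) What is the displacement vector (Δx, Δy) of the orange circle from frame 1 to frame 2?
(1.9, 3.9)

The orange circle was at (11.0, 1.6) in frame 1 and (12.9, 5.5) in frame 2.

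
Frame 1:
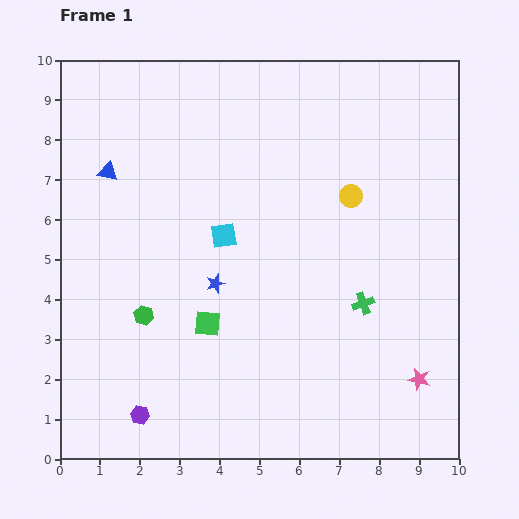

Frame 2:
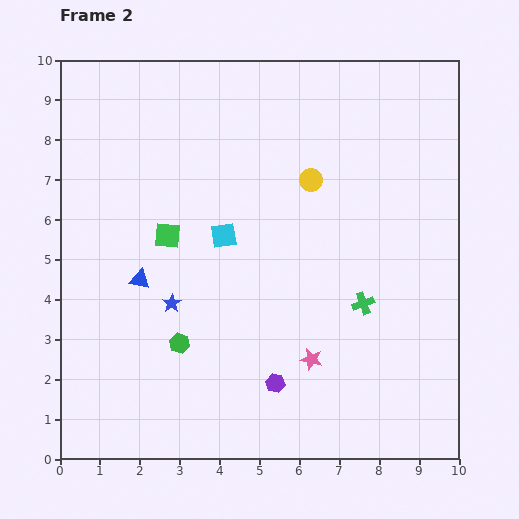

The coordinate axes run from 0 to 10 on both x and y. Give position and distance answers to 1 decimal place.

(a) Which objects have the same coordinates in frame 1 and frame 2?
the cyan square, the green cross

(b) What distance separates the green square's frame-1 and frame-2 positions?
2.4

The green square moved from (3.7, 3.4) to (2.7, 5.6), a distance of √(1.0² + 2.2²) ≈ 2.4.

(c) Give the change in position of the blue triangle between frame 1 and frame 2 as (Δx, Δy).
(0.8, -2.7)

The blue triangle was at (1.2, 7.2) in frame 1 and (2.0, 4.5) in frame 2.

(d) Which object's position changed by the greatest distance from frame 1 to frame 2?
the purple hexagon

(moved 3.5; next 2.8)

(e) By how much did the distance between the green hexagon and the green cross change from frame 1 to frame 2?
-0.8

Distance in frame 1: 5.5. Distance in frame 2: 4.7.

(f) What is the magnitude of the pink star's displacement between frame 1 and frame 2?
2.7

The pink star moved from (9.0, 2.0) to (6.3, 2.5), a distance of √(2.7² + 0.5²) ≈ 2.7.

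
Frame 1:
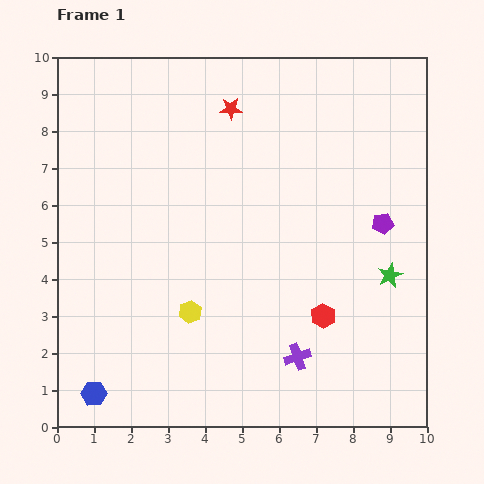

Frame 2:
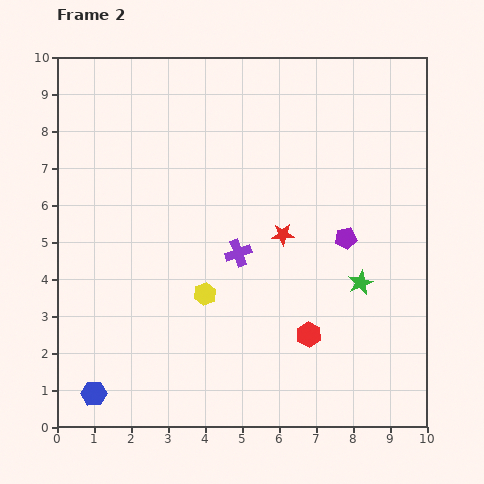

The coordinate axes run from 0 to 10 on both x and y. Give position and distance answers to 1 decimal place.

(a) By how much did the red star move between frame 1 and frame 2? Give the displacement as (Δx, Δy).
(1.4, -3.4)

The red star was at (4.7, 8.6) in frame 1 and (6.1, 5.2) in frame 2.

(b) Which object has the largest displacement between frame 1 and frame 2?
the red star

(moved 3.7; next 3.2)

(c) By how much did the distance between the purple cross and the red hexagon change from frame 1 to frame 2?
+1.6

Distance in frame 1: 1.3. Distance in frame 2: 2.9.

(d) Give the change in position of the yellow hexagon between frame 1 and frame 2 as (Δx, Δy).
(0.4, 0.5)

The yellow hexagon was at (3.6, 3.1) in frame 1 and (4.0, 3.6) in frame 2.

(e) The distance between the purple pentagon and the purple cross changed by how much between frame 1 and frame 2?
-1.4

Distance in frame 1: 4.3. Distance in frame 2: 2.9.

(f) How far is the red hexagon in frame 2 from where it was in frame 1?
0.6

The red hexagon moved from (7.2, 3.0) to (6.8, 2.5), a distance of √(0.4² + 0.5²) ≈ 0.6.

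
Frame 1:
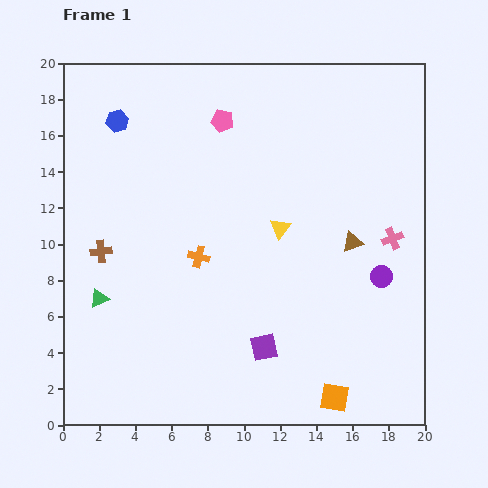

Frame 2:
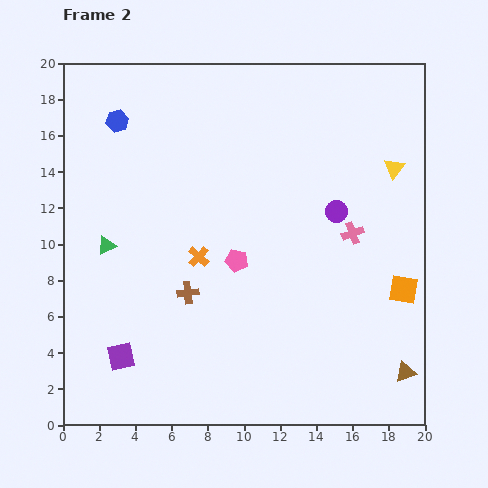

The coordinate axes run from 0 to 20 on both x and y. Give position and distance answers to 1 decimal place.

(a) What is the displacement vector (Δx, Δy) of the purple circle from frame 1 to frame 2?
(-2.5, 3.6)

The purple circle was at (17.6, 8.2) in frame 1 and (15.1, 11.8) in frame 2.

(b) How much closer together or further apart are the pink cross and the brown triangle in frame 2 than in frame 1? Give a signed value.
+6.0

Distance in frame 1: 2.2. Distance in frame 2: 8.2.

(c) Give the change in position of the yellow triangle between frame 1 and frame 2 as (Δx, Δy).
(6.3, 3.3)

The yellow triangle was at (12.0, 10.9) in frame 1 and (18.3, 14.2) in frame 2.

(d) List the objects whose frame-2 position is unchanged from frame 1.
the orange cross, the blue hexagon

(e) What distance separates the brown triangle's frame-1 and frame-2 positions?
7.8

The brown triangle moved from (16.0, 10.1) to (18.9, 2.9), a distance of √(2.9² + 7.2²) ≈ 7.8.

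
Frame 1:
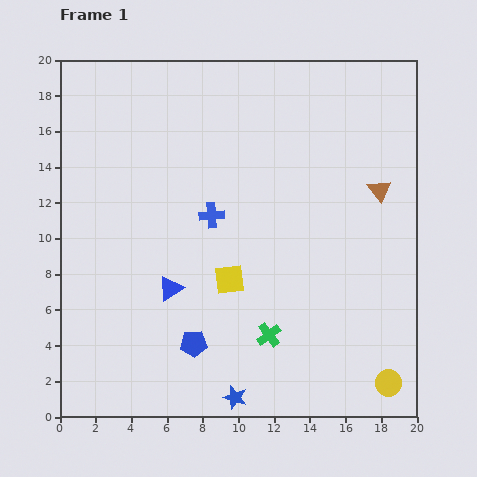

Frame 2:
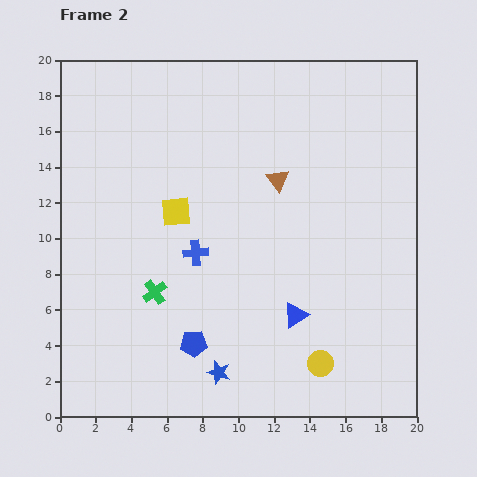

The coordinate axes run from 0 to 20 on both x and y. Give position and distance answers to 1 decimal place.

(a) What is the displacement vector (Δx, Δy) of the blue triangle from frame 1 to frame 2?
(7.0, -1.5)

The blue triangle was at (6.2, 7.2) in frame 1 and (13.2, 5.7) in frame 2.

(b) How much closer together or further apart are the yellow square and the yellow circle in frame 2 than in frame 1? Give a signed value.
+1.1

Distance in frame 1: 10.6. Distance in frame 2: 11.7.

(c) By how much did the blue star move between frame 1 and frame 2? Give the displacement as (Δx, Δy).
(-0.9, 1.4)

The blue star was at (9.8, 1.1) in frame 1 and (8.9, 2.5) in frame 2.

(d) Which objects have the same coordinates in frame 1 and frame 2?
the blue pentagon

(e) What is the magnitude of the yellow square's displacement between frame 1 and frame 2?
4.8

The yellow square moved from (9.5, 7.7) to (6.5, 11.5), a distance of √(3.0² + 3.8²) ≈ 4.8.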